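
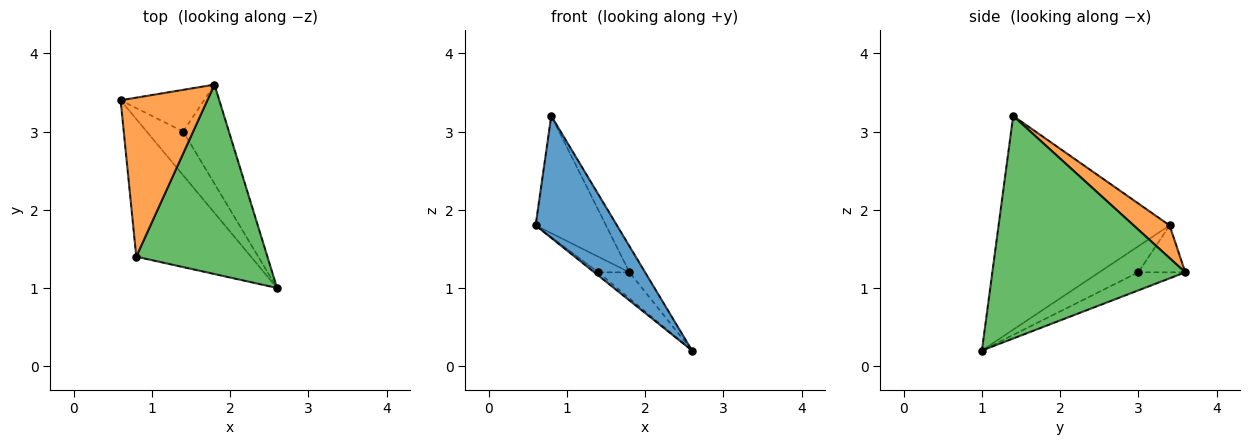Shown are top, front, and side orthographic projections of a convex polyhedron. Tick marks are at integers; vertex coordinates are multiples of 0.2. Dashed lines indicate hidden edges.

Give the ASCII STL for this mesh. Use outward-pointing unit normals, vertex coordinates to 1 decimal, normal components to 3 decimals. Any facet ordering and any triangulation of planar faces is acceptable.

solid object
 facet normal -0.813 -0.387 -0.436
  outer loop
   vertex 0.8 1.4 3.2
   vertex 0.6 3.4 1.8
   vertex 2.6 1.0 0.2
  endloop
 endfacet
 facet normal 0.290 0.568 0.770
  outer loop
   vertex 1.8 3.6 1.2
   vertex 0.6 3.4 1.8
   vertex 0.8 1.4 3.2
  endloop
 endfacet
 facet normal 0.859 0.070 0.506
  outer loop
   vertex 1.8 3.6 1.2
   vertex 0.8 1.4 3.2
   vertex 2.6 1.0 0.2
  endloop
 endfacet
 facet normal -0.580 0.058 -0.812
  outer loop
   vertex 1.4 3.0 1.2
   vertex 2.6 1.0 0.2
   vertex 0.6 3.4 1.8
  endloop
 endfacet
 facet normal -0.466 0.311 -0.828
  outer loop
   vertex 1.4 3.0 1.2
   vertex 0.6 3.4 1.8
   vertex 1.8 3.6 1.2
  endloop
 endfacet
 facet normal -0.357 0.238 -0.903
  outer loop
   vertex 1.4 3.0 1.2
   vertex 1.8 3.6 1.2
   vertex 2.6 1.0 0.2
  endloop
 endfacet
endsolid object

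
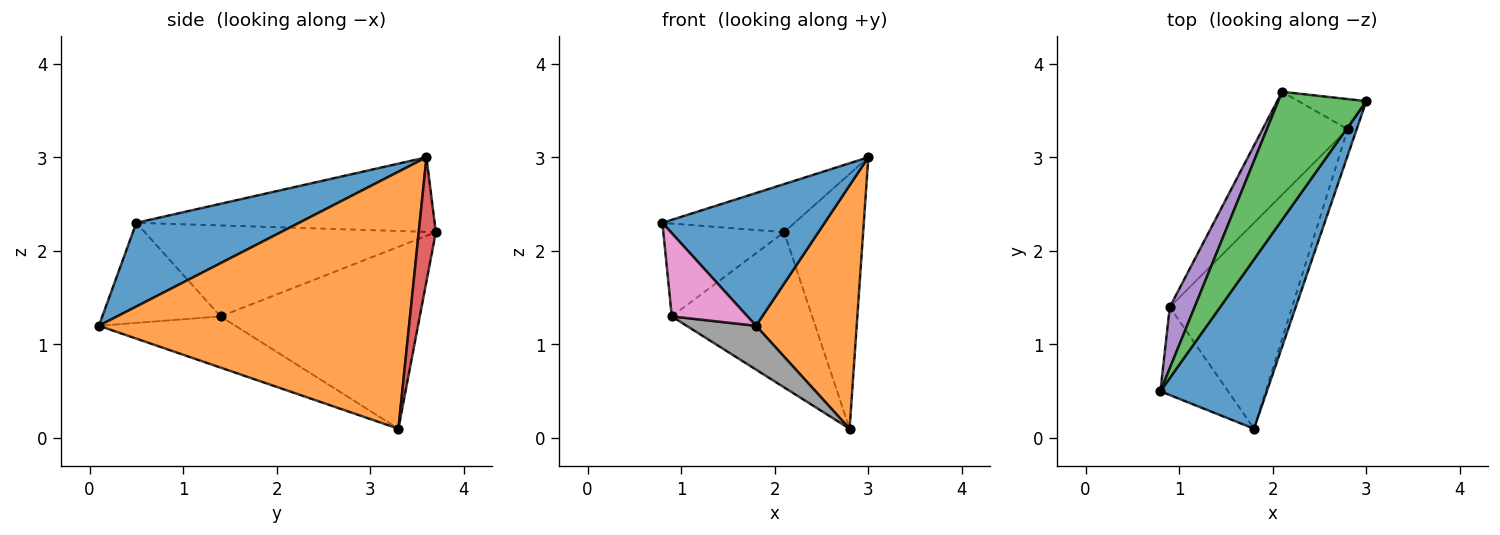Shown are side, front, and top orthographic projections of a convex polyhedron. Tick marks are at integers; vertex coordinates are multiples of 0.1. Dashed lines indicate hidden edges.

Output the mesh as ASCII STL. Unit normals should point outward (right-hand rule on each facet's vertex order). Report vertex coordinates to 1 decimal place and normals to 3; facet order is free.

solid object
 facet normal 0.526 -0.525 0.669
  outer loop
   vertex 1.8 0.1 1.2
   vertex 3.0 3.6 3.0
   vertex 0.8 0.5 2.3
  endloop
 endfacet
 facet normal 0.951 -0.309 -0.034
  outer loop
   vertex 2.8 3.3 0.1
   vertex 3.0 3.6 3.0
   vertex 1.8 0.1 1.2
  endloop
 endfacet
 facet normal -0.621 0.275 0.734
  outer loop
   vertex 2.1 3.7 2.2
   vertex 0.8 0.5 2.3
   vertex 3.0 3.6 3.0
  endloop
 endfacet
 facet normal 0.210 0.971 -0.115
  outer loop
   vertex 2.1 3.7 2.2
   vertex 3.0 3.6 3.0
   vertex 2.8 3.3 0.1
  endloop
 endfacet
 facet normal -0.896 0.371 0.245
  outer loop
   vertex 0.9 1.4 1.3
   vertex 0.8 0.5 2.3
   vertex 2.1 3.7 2.2
  endloop
 endfacet
 facet normal -0.764 0.538 -0.357
  outer loop
   vertex 0.9 1.4 1.3
   vertex 2.1 3.7 2.2
   vertex 2.8 3.3 0.1
  endloop
 endfacet
 facet normal -0.732 -0.469 -0.495
  outer loop
   vertex 0.9 1.4 1.3
   vertex 1.8 0.1 1.2
   vertex 0.8 0.5 2.3
  endloop
 endfacet
 facet normal -0.379 -0.193 -0.905
  outer loop
   vertex 0.9 1.4 1.3
   vertex 2.8 3.3 0.1
   vertex 1.8 0.1 1.2
  endloop
 endfacet
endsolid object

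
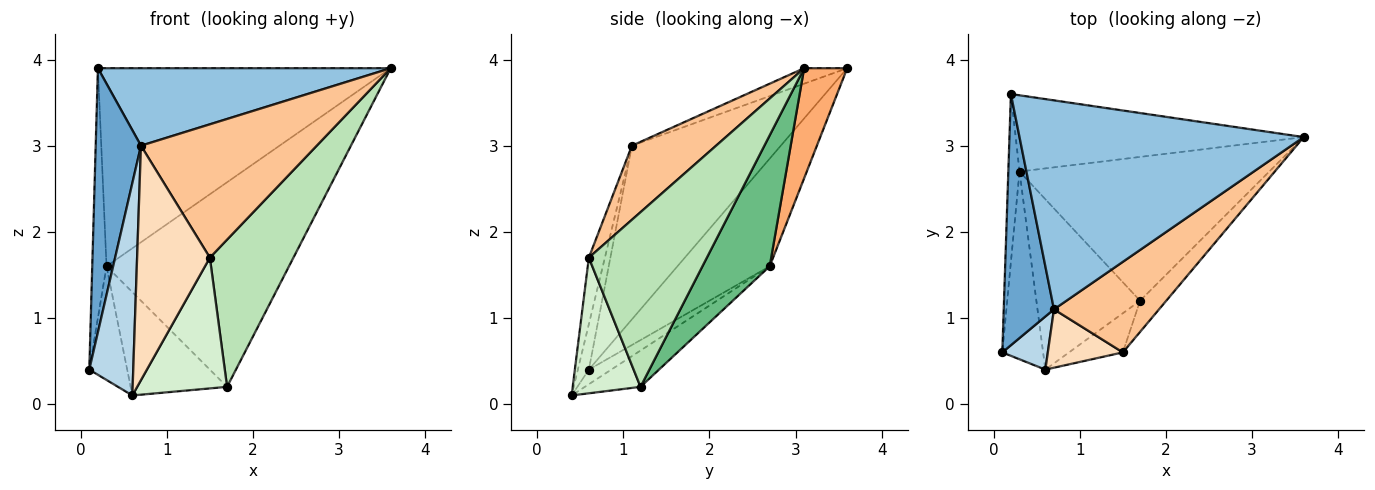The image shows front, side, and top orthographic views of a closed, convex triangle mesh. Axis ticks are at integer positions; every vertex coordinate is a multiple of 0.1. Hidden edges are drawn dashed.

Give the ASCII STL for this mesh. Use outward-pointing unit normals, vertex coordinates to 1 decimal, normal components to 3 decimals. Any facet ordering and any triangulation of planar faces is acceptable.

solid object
 facet normal -0.922 -0.280 0.267
  outer loop
   vertex 0.7 1.1 3.0
   vertex 0.2 3.6 3.9
   vertex 0.1 0.6 0.4
  endloop
 endfacet
 facet normal -0.051 -0.347 0.936
  outer loop
   vertex 0.7 1.1 3.0
   vertex 3.6 3.1 3.9
   vertex 0.2 3.6 3.9
  endloop
 endfacet
 facet normal -0.236 -0.943 0.236
  outer loop
   vertex 0.7 1.1 3.0
   vertex 0.1 0.6 0.4
   vertex 0.6 0.4 0.1
  endloop
 endfacet
 facet normal -0.983 0.152 -0.102
  outer loop
   vertex 0.3 2.7 1.6
   vertex 0.1 0.6 0.4
   vertex 0.2 3.6 3.9
  endloop
 endfacet
 facet normal -0.293 0.495 -0.818
  outer loop
   vertex 0.3 2.7 1.6
   vertex 0.6 0.4 0.1
   vertex 0.1 0.6 0.4
  endloop
 endfacet
 facet normal 0.136 0.925 -0.356
  outer loop
   vertex 0.3 2.7 1.6
   vertex 0.2 3.6 3.9
   vertex 3.6 3.1 3.9
  endloop
 endfacet
 facet normal 0.368 -0.769 0.522
  outer loop
   vertex 1.5 0.6 1.7
   vertex 3.6 3.1 3.9
   vertex 0.7 1.1 3.0
  endloop
 endfacet
 facet normal -0.209 -0.949 0.236
  outer loop
   vertex 1.5 0.6 1.7
   vertex 0.7 1.1 3.0
   vertex 0.6 0.4 0.1
  endloop
 endfacet
 facet normal 0.289 0.783 -0.551
  outer loop
   vertex 1.7 1.2 0.2
   vertex 0.3 2.7 1.6
   vertex 3.6 3.1 3.9
  endloop
 endfacet
 facet normal -0.287 0.497 -0.819
  outer loop
   vertex 1.7 1.2 0.2
   vertex 0.6 0.4 0.1
   vertex 0.3 2.7 1.6
  endloop
 endfacet
 facet normal 0.810 -0.574 -0.121
  outer loop
   vertex 1.7 1.2 0.2
   vertex 3.6 3.1 3.9
   vertex 1.5 0.6 1.7
  endloop
 endfacet
 facet normal 0.586 -0.776 -0.232
  outer loop
   vertex 1.7 1.2 0.2
   vertex 1.5 0.6 1.7
   vertex 0.6 0.4 0.1
  endloop
 endfacet
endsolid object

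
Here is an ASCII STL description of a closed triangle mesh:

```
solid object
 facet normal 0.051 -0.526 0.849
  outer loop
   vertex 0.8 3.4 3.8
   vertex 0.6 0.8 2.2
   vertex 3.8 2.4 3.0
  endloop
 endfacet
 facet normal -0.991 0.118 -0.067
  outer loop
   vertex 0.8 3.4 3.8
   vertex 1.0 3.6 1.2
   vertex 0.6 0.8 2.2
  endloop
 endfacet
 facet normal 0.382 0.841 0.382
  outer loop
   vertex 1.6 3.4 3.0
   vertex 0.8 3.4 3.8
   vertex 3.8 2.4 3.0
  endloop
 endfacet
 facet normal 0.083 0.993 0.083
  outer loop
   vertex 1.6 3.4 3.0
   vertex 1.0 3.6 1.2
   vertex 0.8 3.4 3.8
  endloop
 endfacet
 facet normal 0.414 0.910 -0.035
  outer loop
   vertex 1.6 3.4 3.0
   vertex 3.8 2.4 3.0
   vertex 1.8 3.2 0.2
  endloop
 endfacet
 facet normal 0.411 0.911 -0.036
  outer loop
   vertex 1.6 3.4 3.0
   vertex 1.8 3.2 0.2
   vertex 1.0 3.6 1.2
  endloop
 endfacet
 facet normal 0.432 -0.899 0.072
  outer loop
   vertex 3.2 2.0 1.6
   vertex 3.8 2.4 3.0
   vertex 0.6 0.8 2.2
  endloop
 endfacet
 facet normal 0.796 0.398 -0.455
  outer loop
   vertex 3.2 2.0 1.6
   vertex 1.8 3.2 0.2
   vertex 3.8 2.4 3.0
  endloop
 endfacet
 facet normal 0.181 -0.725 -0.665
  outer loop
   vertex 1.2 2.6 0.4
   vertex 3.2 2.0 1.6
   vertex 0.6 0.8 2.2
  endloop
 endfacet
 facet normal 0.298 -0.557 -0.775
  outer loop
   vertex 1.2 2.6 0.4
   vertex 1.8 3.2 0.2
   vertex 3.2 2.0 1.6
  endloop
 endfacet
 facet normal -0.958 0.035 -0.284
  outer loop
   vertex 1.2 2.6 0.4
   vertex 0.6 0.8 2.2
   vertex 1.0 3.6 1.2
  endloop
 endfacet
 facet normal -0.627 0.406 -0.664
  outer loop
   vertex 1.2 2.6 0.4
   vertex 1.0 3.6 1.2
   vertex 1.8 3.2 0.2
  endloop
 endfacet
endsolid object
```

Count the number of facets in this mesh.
12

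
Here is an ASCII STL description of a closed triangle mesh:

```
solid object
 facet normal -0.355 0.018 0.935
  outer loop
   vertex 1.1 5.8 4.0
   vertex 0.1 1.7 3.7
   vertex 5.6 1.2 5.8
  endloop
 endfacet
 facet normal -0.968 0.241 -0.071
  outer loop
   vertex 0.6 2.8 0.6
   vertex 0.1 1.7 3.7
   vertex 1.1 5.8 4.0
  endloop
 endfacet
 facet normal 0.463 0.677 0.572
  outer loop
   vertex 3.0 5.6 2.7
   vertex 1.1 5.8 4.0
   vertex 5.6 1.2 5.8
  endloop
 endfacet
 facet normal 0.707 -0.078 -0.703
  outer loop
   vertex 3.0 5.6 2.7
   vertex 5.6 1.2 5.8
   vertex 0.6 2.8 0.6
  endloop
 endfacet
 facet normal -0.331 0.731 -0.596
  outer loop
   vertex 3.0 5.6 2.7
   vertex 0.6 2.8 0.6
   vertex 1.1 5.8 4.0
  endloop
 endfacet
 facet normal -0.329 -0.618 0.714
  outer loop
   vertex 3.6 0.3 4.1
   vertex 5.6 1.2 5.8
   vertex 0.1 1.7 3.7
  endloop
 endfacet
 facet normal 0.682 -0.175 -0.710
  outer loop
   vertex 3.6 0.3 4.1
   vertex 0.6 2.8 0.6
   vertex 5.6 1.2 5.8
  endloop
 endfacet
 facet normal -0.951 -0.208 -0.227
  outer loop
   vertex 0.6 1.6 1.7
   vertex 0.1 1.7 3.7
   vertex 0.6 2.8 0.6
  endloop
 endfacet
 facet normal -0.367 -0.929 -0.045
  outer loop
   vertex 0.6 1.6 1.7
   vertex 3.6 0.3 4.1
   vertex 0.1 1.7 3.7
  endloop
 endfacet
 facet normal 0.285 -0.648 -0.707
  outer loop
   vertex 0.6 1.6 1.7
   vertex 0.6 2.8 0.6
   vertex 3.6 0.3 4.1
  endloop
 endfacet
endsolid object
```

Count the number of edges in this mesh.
15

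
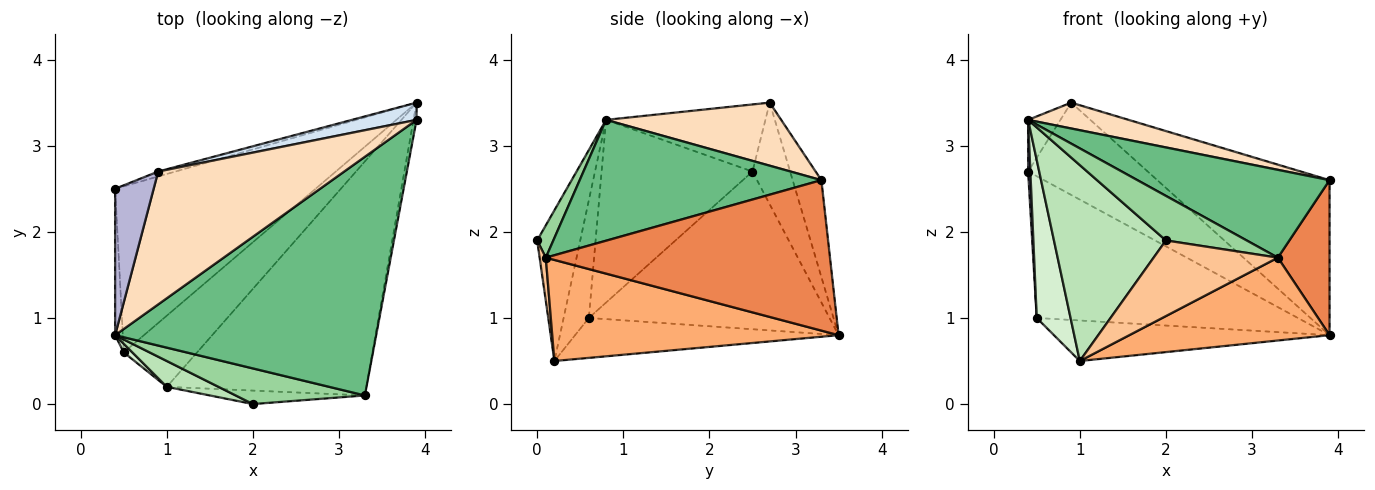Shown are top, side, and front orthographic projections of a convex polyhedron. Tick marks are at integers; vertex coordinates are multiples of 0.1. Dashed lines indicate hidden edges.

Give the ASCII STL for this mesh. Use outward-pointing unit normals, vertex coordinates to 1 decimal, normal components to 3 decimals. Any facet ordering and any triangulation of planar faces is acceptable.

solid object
 facet normal -0.513 0.557 -0.653
  outer loop
   vertex 0.5 0.6 1.0
   vertex 0.4 2.5 2.7
   vertex 3.9 3.5 0.8
  endloop
 endfacet
 facet normal -0.428 0.447 -0.786
  outer loop
   vertex 0.5 0.6 1.0
   vertex 3.9 3.5 0.8
   vertex 1.0 0.2 0.5
  endloop
 endfacet
 facet normal -0.300 0.953 -0.051
  outer loop
   vertex 0.9 2.7 3.5
   vertex 3.9 3.5 0.8
   vertex 0.4 2.5 2.7
  endloop
 endfacet
 facet normal -0.163 0.981 0.109
  outer loop
   vertex 0.9 2.7 3.5
   vertex 3.9 3.3 2.6
   vertex 3.9 3.5 0.8
  endloop
 endfacet
 facet normal 0.984 -0.179 -0.020
  outer loop
   vertex 3.3 0.1 1.7
   vertex 3.9 3.5 0.8
   vertex 3.9 3.3 2.6
  endloop
 endfacet
 facet normal 0.431 -0.301 -0.851
  outer loop
   vertex 3.3 0.1 1.7
   vertex 1.0 0.2 0.5
   vertex 3.9 3.5 0.8
  endloop
 endfacet
 facet normal 0.049 -0.983 -0.175
  outer loop
   vertex 3.3 0.1 1.7
   vertex 2.0 0.0 1.9
   vertex 1.0 0.2 0.5
  endloop
 endfacet
 facet normal 0.316 -0.181 0.931
  outer loop
   vertex 0.4 0.8 3.3
   vertex 3.9 3.3 2.6
   vertex 0.9 2.7 3.5
  endloop
 endfacet
 facet normal 0.398 -0.317 0.861
  outer loop
   vertex 0.4 0.8 3.3
   vertex 3.3 0.1 1.7
   vertex 3.9 3.3 2.6
  endloop
 endfacet
 facet normal 0.154 -0.772 0.617
  outer loop
   vertex 0.4 0.8 3.3
   vertex 2.0 0.0 1.9
   vertex 3.3 0.1 1.7
  endloop
 endfacet
 facet normal -0.356 -0.926 0.122
  outer loop
   vertex 0.4 0.8 3.3
   vertex 1.0 0.2 0.5
   vertex 2.0 0.0 1.9
  endloop
 endfacet
 facet normal -0.597 -0.801 0.044
  outer loop
   vertex 0.4 0.8 3.3
   vertex 0.5 0.6 1.0
   vertex 1.0 0.2 0.5
  endloop
 endfacet
 facet normal -0.999 -0.015 -0.042
  outer loop
   vertex 0.4 0.8 3.3
   vertex 0.4 2.5 2.7
   vertex 0.5 0.6 1.0
  endloop
 endfacet
 facet normal -0.854 0.173 0.491
  outer loop
   vertex 0.4 0.8 3.3
   vertex 0.9 2.7 3.5
   vertex 0.4 2.5 2.7
  endloop
 endfacet
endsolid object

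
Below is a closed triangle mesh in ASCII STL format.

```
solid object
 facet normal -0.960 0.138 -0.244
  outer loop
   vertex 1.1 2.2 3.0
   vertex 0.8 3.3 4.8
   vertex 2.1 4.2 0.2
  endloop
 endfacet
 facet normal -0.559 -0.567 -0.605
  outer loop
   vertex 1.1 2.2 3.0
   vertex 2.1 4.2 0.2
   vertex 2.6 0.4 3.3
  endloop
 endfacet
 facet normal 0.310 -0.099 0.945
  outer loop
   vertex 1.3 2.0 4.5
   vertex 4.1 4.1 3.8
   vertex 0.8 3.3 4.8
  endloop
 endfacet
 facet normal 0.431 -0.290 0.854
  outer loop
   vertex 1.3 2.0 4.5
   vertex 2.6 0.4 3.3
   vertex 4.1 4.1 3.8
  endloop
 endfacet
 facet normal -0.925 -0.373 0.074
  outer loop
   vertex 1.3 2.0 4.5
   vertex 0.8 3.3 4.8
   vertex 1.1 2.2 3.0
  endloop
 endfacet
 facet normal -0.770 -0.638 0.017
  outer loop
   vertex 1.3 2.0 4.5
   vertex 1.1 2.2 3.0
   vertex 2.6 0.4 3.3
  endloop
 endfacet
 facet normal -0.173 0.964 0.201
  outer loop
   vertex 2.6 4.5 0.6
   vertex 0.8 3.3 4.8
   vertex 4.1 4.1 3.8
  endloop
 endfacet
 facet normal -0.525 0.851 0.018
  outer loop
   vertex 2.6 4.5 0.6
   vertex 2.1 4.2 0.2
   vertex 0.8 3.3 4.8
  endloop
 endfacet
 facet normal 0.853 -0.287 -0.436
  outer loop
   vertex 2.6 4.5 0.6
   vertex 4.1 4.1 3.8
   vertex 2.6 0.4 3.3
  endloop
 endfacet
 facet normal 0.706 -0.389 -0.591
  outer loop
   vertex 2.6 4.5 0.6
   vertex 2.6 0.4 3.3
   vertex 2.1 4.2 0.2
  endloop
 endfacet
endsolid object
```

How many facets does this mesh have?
10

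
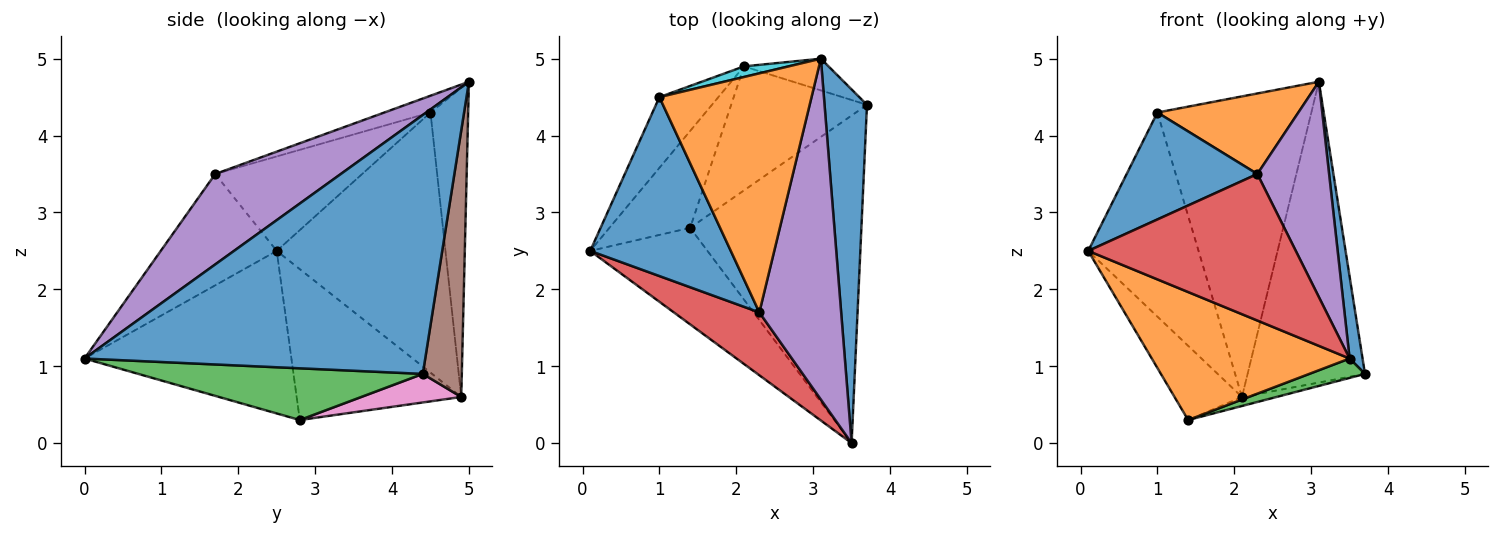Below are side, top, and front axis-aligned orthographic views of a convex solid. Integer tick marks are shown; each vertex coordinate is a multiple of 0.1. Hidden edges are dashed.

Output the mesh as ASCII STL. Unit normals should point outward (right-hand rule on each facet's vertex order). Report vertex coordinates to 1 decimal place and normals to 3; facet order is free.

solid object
 facet normal 0.986 -0.037 0.162
  outer loop
   vertex 3.1 5.0 4.7
   vertex 3.5 0.0 1.1
   vertex 3.7 4.4 0.9
  endloop
 endfacet
 facet normal -0.641 -0.613 -0.462
  outer loop
   vertex 1.4 2.8 0.3
   vertex 3.5 0.0 1.1
   vertex 0.1 2.5 2.5
  endloop
 endfacet
 facet normal 0.289 -0.057 -0.956
  outer loop
   vertex 1.4 2.8 0.3
   vertex 3.7 4.4 0.9
   vertex 3.5 0.0 1.1
  endloop
 endfacet
 facet normal -0.457 -0.818 0.351
  outer loop
   vertex 2.3 1.7 3.5
   vertex 0.1 2.5 2.5
   vertex 3.5 0.0 1.1
  endloop
 endfacet
 facet normal 0.683 -0.390 0.618
  outer loop
   vertex 2.3 1.7 3.5
   vertex 3.5 0.0 1.1
   vertex 3.1 5.0 4.7
  endloop
 endfacet
 facet normal 0.314 0.944 -0.100
  outer loop
   vertex 2.1 4.9 0.6
   vertex 3.1 5.0 4.7
   vertex 3.7 4.4 0.9
  endloop
 endfacet
 facet normal 0.205 0.071 -0.976
  outer loop
   vertex 2.1 4.9 0.6
   vertex 3.7 4.4 0.9
   vertex 1.4 2.8 0.3
  endloop
 endfacet
 facet normal -0.829 0.340 -0.444
  outer loop
   vertex 2.1 4.9 0.6
   vertex 1.4 2.8 0.3
   vertex 0.1 2.5 2.5
  endloop
 endfacet
 facet normal -0.822 0.538 -0.186
  outer loop
   vertex 1.0 4.5 4.3
   vertex 2.1 4.9 0.6
   vertex 0.1 2.5 2.5
  endloop
 endfacet
 facet normal -0.238 0.971 0.034
  outer loop
   vertex 1.0 4.5 4.3
   vertex 3.1 5.0 4.7
   vertex 2.1 4.9 0.6
  endloop
 endfacet
 facet normal -0.500 -0.444 0.744
  outer loop
   vertex 1.0 4.5 4.3
   vertex 0.1 2.5 2.5
   vertex 2.3 1.7 3.5
  endloop
 endfacet
 facet normal -0.104 -0.318 0.943
  outer loop
   vertex 1.0 4.5 4.3
   vertex 2.3 1.7 3.5
   vertex 3.1 5.0 4.7
  endloop
 endfacet
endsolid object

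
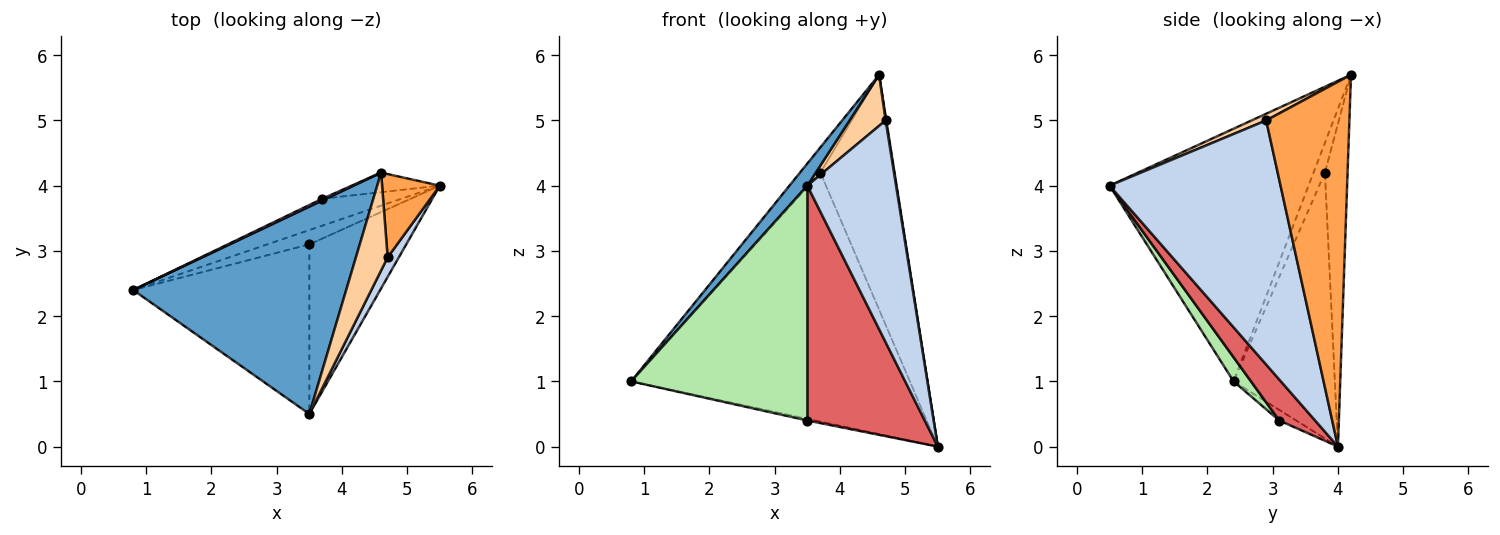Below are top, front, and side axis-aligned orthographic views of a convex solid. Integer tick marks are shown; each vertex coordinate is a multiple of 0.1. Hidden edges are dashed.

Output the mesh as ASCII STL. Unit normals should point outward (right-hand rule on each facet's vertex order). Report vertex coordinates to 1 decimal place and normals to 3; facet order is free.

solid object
 facet normal -0.763 -0.069 0.643
  outer loop
   vertex 4.6 4.2 5.7
   vertex 0.8 2.4 1.0
   vertex 3.5 0.5 4.0
  endloop
 endfacet
 facet normal 0.887 -0.460 0.041
  outer loop
   vertex 4.7 2.9 5.0
   vertex 3.5 0.5 4.0
   vertex 5.5 4.0 0.0
  endloop
 endfacet
 facet normal 0.988 -0.008 0.156
  outer loop
   vertex 4.7 2.9 5.0
   vertex 5.5 4.0 0.0
   vertex 4.6 4.2 5.7
  endloop
 endfacet
 facet normal 0.184 -0.455 0.871
  outer loop
   vertex 4.7 2.9 5.0
   vertex 4.6 4.2 5.7
   vertex 3.5 0.5 4.0
  endloop
 endfacet
 facet normal -0.243 0.112 -0.963
  outer loop
   vertex 3.5 3.1 0.4
   vertex 0.8 2.4 1.0
   vertex 5.5 4.0 0.0
  endloop
 endfacet
 facet normal 0.080 -0.808 -0.584
  outer loop
   vertex 3.5 3.1 0.4
   vertex 3.5 0.5 4.0
   vertex 0.8 2.4 1.0
  endloop
 endfacet
 facet normal 0.240 -0.787 -0.568
  outer loop
   vertex 3.5 3.1 0.4
   vertex 5.5 4.0 0.0
   vertex 3.5 0.5 4.0
  endloop
 endfacet
 facet normal -0.340 0.935 -0.101
  outer loop
   vertex 3.7 3.8 4.2
   vertex 5.5 4.0 0.0
   vertex 0.8 2.4 1.0
  endloop
 endfacet
 facet normal -0.486 0.872 0.059
  outer loop
   vertex 3.7 3.8 4.2
   vertex 0.8 2.4 1.0
   vertex 4.6 4.2 5.7
  endloop
 endfacet
 facet normal -0.291 0.953 -0.079
  outer loop
   vertex 3.7 3.8 4.2
   vertex 4.6 4.2 5.7
   vertex 5.5 4.0 0.0
  endloop
 endfacet
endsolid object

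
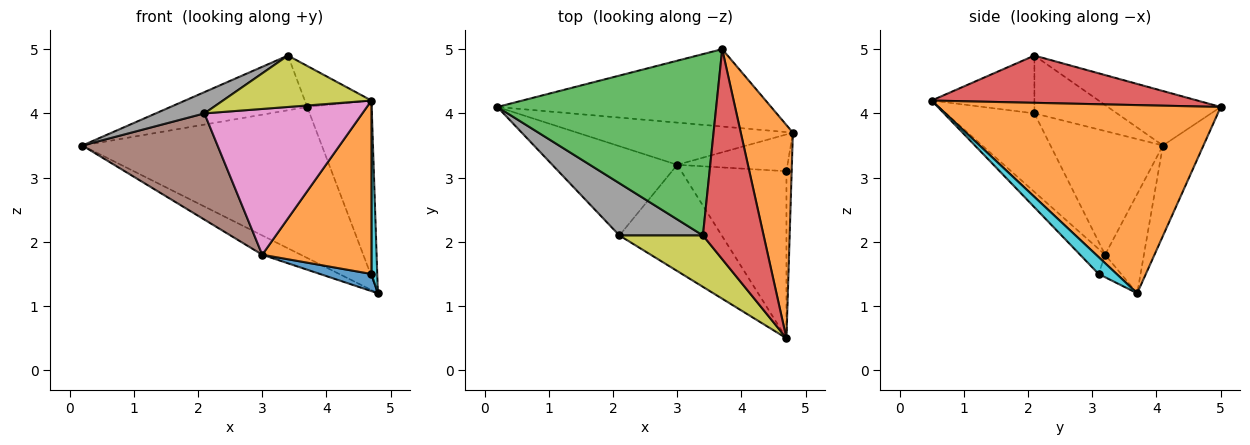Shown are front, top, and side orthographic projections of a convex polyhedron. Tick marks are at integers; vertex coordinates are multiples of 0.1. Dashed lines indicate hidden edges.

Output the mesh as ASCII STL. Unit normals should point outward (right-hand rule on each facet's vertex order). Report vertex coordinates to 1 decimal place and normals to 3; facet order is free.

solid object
 facet normal -0.149 0.880 -0.451
  outer loop
   vertex 3.7 5.0 4.1
   vertex 4.8 3.7 1.2
   vertex 0.2 4.1 3.5
  endloop
 endfacet
 facet normal 0.941 0.215 0.261
  outer loop
   vertex 3.7 5.0 4.1
   vertex 4.7 0.5 4.2
   vertex 4.8 3.7 1.2
  endloop
 endfacet
 facet normal -0.232 0.281 0.931
  outer loop
   vertex 3.4 2.1 4.9
   vertex 3.7 5.0 4.1
   vertex 0.2 4.1 3.5
  endloop
 endfacet
 facet normal 0.607 0.152 0.780
  outer loop
   vertex 3.4 2.1 4.9
   vertex 4.7 0.5 4.2
   vertex 3.7 5.0 4.1
  endloop
 endfacet
 facet normal -0.386 0.383 -0.839
  outer loop
   vertex 3.0 3.2 1.8
   vertex 0.2 4.1 3.5
   vertex 4.8 3.7 1.2
  endloop
 endfacet
 facet normal -0.537 -0.646 -0.543
  outer loop
   vertex 2.1 2.1 4.0
   vertex 0.2 4.1 3.5
   vertex 3.0 3.2 1.8
  endloop
 endfacet
 facet normal -0.412 -0.736 -0.537
  outer loop
   vertex 2.1 2.1 4.0
   vertex 3.0 3.2 1.8
   vertex 4.7 0.5 4.2
  endloop
 endfacet
 facet normal -0.540 -0.318 0.780
  outer loop
   vertex 2.1 2.1 4.0
   vertex 3.4 2.1 4.9
   vertex 0.2 4.1 3.5
  endloop
 endfacet
 facet normal -0.440 -0.635 0.635
  outer loop
   vertex 2.1 2.1 4.0
   vertex 4.7 0.5 4.2
   vertex 3.4 2.1 4.9
  endloop
 endfacet
 facet normal 0.913 -0.294 -0.283
  outer loop
   vertex 4.7 3.1 1.5
   vertex 4.8 3.7 1.2
   vertex 4.7 0.5 4.2
  endloop
 endfacet
 facet normal -0.182 -0.415 -0.891
  outer loop
   vertex 4.7 3.1 1.5
   vertex 3.0 3.2 1.8
   vertex 4.8 3.7 1.2
  endloop
 endfacet
 facet normal -0.163 -0.711 -0.684
  outer loop
   vertex 4.7 3.1 1.5
   vertex 4.7 0.5 4.2
   vertex 3.0 3.2 1.8
  endloop
 endfacet
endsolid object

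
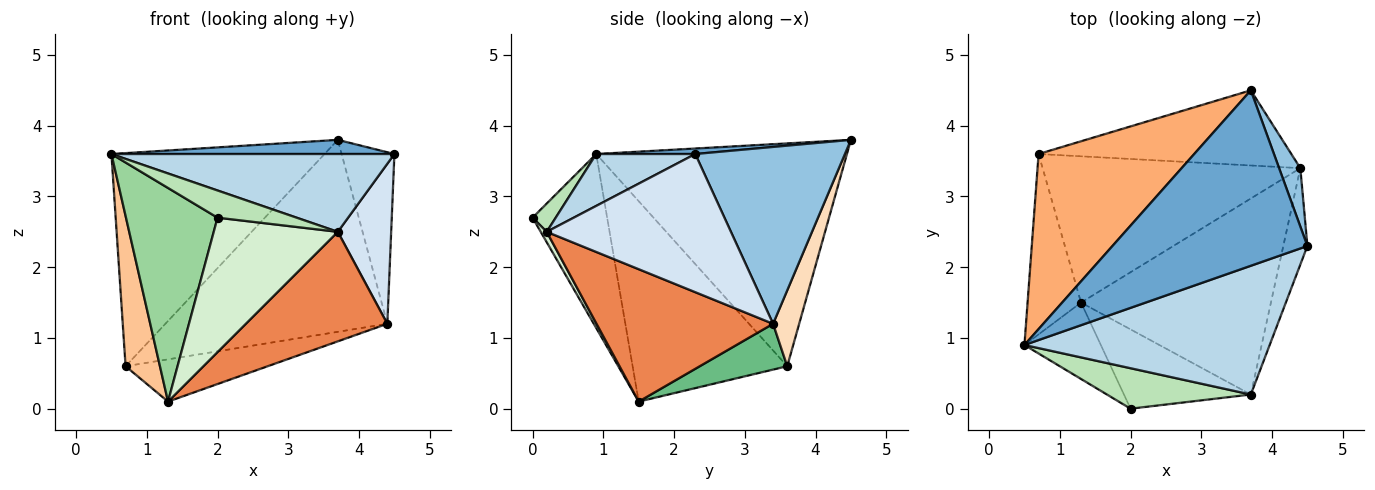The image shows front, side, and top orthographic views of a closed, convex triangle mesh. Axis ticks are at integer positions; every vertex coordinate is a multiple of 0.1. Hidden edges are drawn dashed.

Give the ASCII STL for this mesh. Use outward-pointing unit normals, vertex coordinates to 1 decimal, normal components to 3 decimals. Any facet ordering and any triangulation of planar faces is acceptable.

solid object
 facet normal 0.028 -0.080 0.996
  outer loop
   vertex 3.7 4.5 3.8
   vertex 0.5 0.9 3.6
   vertex 4.5 2.3 3.6
  endloop
 endfacet
 facet normal 0.937 0.331 0.112
  outer loop
   vertex 4.4 3.4 1.2
   vertex 3.7 4.5 3.8
   vertex 4.5 2.3 3.6
  endloop
 endfacet
 facet normal 0.178 -0.509 0.842
  outer loop
   vertex 3.7 0.2 2.5
   vertex 4.5 2.3 3.6
   vertex 0.5 0.9 3.6
  endloop
 endfacet
 facet normal 0.947 -0.274 -0.165
  outer loop
   vertex 3.7 0.2 2.5
   vertex 4.4 3.4 1.2
   vertex 4.5 2.3 3.6
  endloop
 endfacet
 facet normal 0.520 -0.417 -0.746
  outer loop
   vertex 3.7 0.2 2.5
   vertex 1.3 1.5 0.1
   vertex 4.4 3.4 1.2
  endloop
 endfacet
 facet normal -0.673 0.572 0.470
  outer loop
   vertex 0.7 3.6 0.6
   vertex 0.5 0.9 3.6
   vertex 3.7 4.5 3.8
  endloop
 endfacet
 facet normal -0.945 -0.210 -0.252
  outer loop
   vertex 0.7 3.6 0.6
   vertex 1.3 1.5 0.1
   vertex 0.5 0.9 3.6
  endloop
 endfacet
 facet normal 0.109 0.926 -0.362
  outer loop
   vertex 0.7 3.6 0.6
   vertex 3.7 4.5 3.8
   vertex 4.4 3.4 1.2
  endloop
 endfacet
 facet normal 0.168 0.274 -0.947
  outer loop
   vertex 0.7 3.6 0.6
   vertex 4.4 3.4 1.2
   vertex 1.3 1.5 0.1
  endloop
 endfacet
 facet normal -0.609 -0.747 -0.267
  outer loop
   vertex 2.0 0.0 2.7
   vertex 0.5 0.9 3.6
   vertex 1.3 1.5 0.1
  endloop
 endfacet
 facet normal 0.161 -0.551 0.819
  outer loop
   vertex 2.0 0.0 2.7
   vertex 3.7 0.2 2.5
   vertex 0.5 0.9 3.6
  endloop
 endfacet
 facet normal 0.042 -0.861 -0.508
  outer loop
   vertex 2.0 0.0 2.7
   vertex 1.3 1.5 0.1
   vertex 3.7 0.2 2.5
  endloop
 endfacet
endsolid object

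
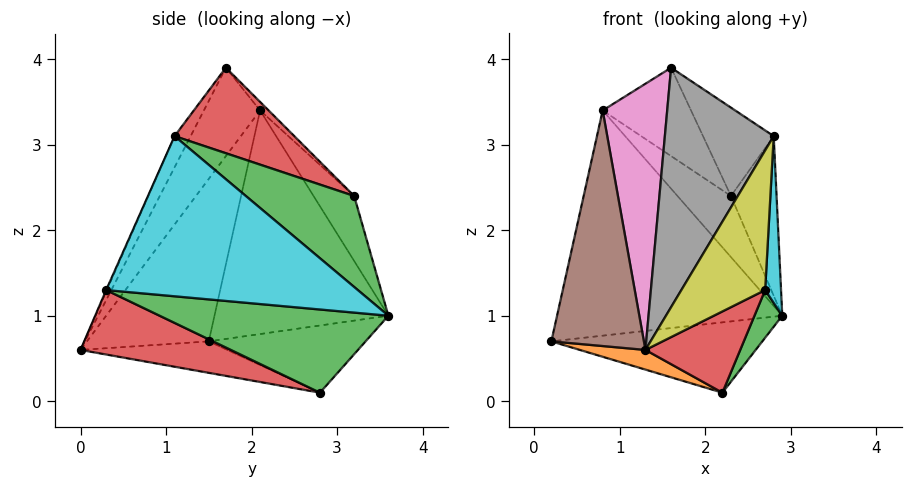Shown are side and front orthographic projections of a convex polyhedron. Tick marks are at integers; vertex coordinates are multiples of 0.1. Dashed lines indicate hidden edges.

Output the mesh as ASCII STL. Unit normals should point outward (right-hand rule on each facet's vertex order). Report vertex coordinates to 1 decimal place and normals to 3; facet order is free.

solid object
 facet normal -0.579 0.779 -0.242
  outer loop
   vertex 2.2 2.8 0.1
   vertex 0.2 1.5 0.7
   vertex 2.9 3.6 1.0
  endloop
 endfacet
 facet normal -0.225 -0.101 -0.969
  outer loop
   vertex 2.2 2.8 0.1
   vertex 1.3 0.0 0.6
   vertex 0.2 1.5 0.7
  endloop
 endfacet
 facet normal 0.827 -0.100 -0.554
  outer loop
   vertex 2.2 2.8 0.1
   vertex 2.9 3.6 1.0
   vertex 2.7 0.3 1.3
  endloop
 endfacet
 facet normal 0.477 -0.301 -0.826
  outer loop
   vertex 2.2 2.8 0.1
   vertex 2.7 0.3 1.3
   vertex 1.3 0.0 0.6
  endloop
 endfacet
 facet normal -0.611 0.791 -0.040
  outer loop
   vertex 0.8 2.1 3.4
   vertex 2.9 3.6 1.0
   vertex 0.2 1.5 0.7
  endloop
 endfacet
 facet normal -0.760 -0.577 0.297
  outer loop
   vertex 0.8 2.1 3.4
   vertex 0.2 1.5 0.7
   vertex 1.3 0.0 0.6
  endloop
 endfacet
 facet normal -0.600 -0.688 0.409
  outer loop
   vertex 0.8 2.1 3.4
   vertex 1.3 0.0 0.6
   vertex 1.6 1.7 3.9
  endloop
 endfacet
 facet normal -0.129 -0.877 0.463
  outer loop
   vertex 2.8 1.1 3.1
   vertex 1.6 1.7 3.9
   vertex 1.3 0.0 0.6
  endloop
 endfacet
 facet normal -0.007 -0.914 0.406
  outer loop
   vertex 2.8 1.1 3.1
   vertex 1.3 0.0 0.6
   vertex 2.7 0.3 1.3
  endloop
 endfacet
 facet normal 0.998 -0.063 -0.027
  outer loop
   vertex 2.8 1.1 3.1
   vertex 2.7 0.3 1.3
   vertex 2.9 3.6 1.0
  endloop
 endfacet
 facet normal -0.605 0.796 -0.032
  outer loop
   vertex 2.3 3.2 2.4
   vertex 2.9 3.6 1.0
   vertex 0.8 2.1 3.4
  endloop
 endfacet
 facet normal -0.070 0.721 0.689
  outer loop
   vertex 2.3 3.2 2.4
   vertex 0.8 2.1 3.4
   vertex 1.6 1.7 3.9
  endloop
 endfacet
 facet normal 0.822 0.346 0.451
  outer loop
   vertex 2.3 3.2 2.4
   vertex 2.8 1.1 3.1
   vertex 2.9 3.6 1.0
  endloop
 endfacet
 facet normal 0.637 0.376 0.673
  outer loop
   vertex 2.3 3.2 2.4
   vertex 1.6 1.7 3.9
   vertex 2.8 1.1 3.1
  endloop
 endfacet
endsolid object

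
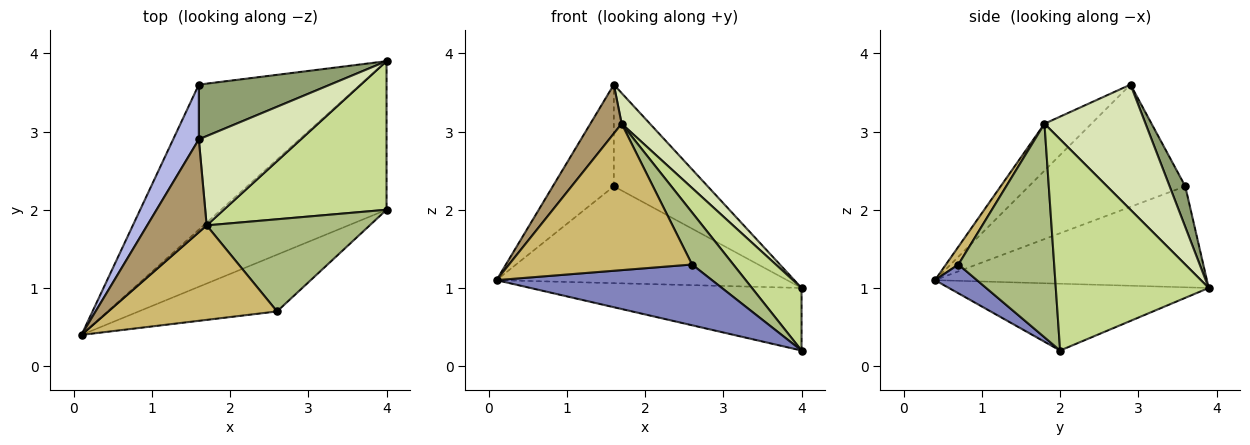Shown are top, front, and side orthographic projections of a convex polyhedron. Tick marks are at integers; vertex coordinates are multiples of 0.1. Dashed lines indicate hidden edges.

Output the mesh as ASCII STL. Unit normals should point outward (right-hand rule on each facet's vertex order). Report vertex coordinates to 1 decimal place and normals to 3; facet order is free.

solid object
 facet normal -0.349 0.364 -0.864
  outer loop
   vertex 4.0 3.9 1.0
   vertex 4.0 2.0 0.2
   vertex 0.1 0.4 1.1
  endloop
 endfacet
 facet normal 0.141 -0.724 -0.676
  outer loop
   vertex 2.6 0.7 1.3
   vertex 0.1 0.4 1.1
   vertex 4.0 2.0 0.2
  endloop
 endfacet
 facet normal -0.461 0.493 -0.738
  outer loop
   vertex 1.6 3.6 2.3
   vertex 4.0 3.9 1.0
   vertex 0.1 0.4 1.1
  endloop
 endfacet
 facet normal -0.914 0.357 0.192
  outer loop
   vertex 1.6 3.6 2.3
   vertex 0.1 0.4 1.1
   vertex 1.6 2.9 3.6
  endloop
 endfacet
 facet normal 0.145 0.871 0.469
  outer loop
   vertex 1.6 3.6 2.3
   vertex 1.6 2.9 3.6
   vertex 4.0 3.9 1.0
  endloop
 endfacet
 facet normal 0.752 -0.324 0.574
  outer loop
   vertex 1.7 1.8 3.1
   vertex 2.6 0.7 1.3
   vertex 4.0 2.0 0.2
  endloop
 endfacet
 facet normal 0.767 -0.249 0.591
  outer loop
   vertex 1.7 1.8 3.1
   vertex 4.0 2.0 0.2
   vertex 4.0 3.9 1.0
  endloop
 endfacet
 facet normal 0.757 -0.212 0.618
  outer loop
   vertex 1.7 1.8 3.1
   vertex 4.0 3.9 1.0
   vertex 1.6 2.9 3.6
  endloop
 endfacet
 facet normal -0.573 -0.382 0.725
  outer loop
   vertex 1.7 1.8 3.1
   vertex 1.6 2.9 3.6
   vertex 0.1 0.4 1.1
  endloop
 endfacet
 facet normal 0.057 -0.839 0.541
  outer loop
   vertex 1.7 1.8 3.1
   vertex 0.1 0.4 1.1
   vertex 2.6 0.7 1.3
  endloop
 endfacet
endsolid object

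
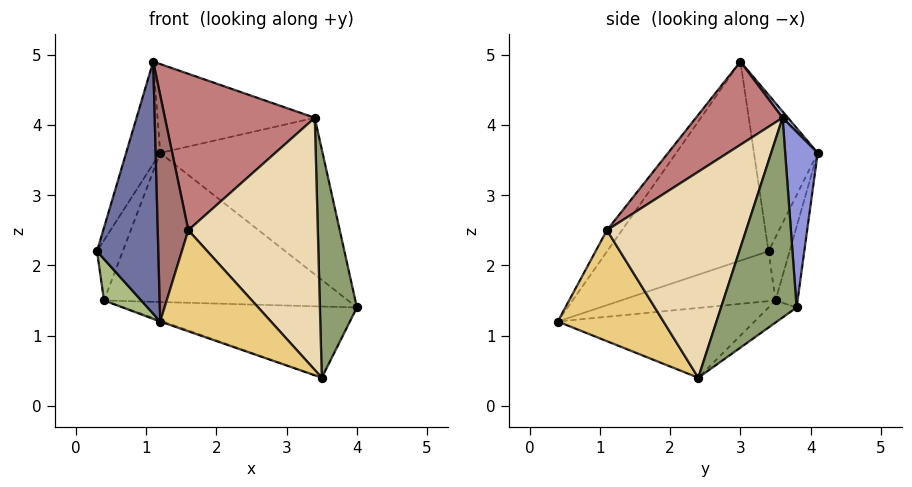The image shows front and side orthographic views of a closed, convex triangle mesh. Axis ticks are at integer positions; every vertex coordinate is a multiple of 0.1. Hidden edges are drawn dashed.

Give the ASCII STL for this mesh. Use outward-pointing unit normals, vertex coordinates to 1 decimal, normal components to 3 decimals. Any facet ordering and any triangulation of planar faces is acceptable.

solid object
 facet normal -0.912 -0.347 0.219
  outer loop
   vertex 1.1 3.0 4.9
   vertex 0.3 3.4 2.2
   vertex 1.2 0.4 1.2
  endloop
 endfacet
 facet normal -0.837 0.448 0.314
  outer loop
   vertex 1.2 4.1 3.6
   vertex 0.3 3.4 2.2
   vertex 1.1 3.0 4.9
  endloop
 endfacet
 facet normal 0.195 0.974 0.116
  outer loop
   vertex 3.4 3.6 4.1
   vertex 4.0 3.8 1.4
   vertex 1.2 4.1 3.6
  endloop
 endfacet
 facet normal 0.026 0.762 0.647
  outer loop
   vertex 3.4 3.6 4.1
   vertex 1.2 4.1 3.6
   vertex 1.1 3.0 4.9
  endloop
 endfacet
 facet normal 0.886 -0.434 0.165
  outer loop
   vertex 3.4 3.6 4.1
   vertex 3.5 2.4 0.4
   vertex 4.0 3.8 1.4
  endloop
 endfacet
 facet normal -0.958 -0.231 -0.170
  outer loop
   vertex 0.4 3.5 1.5
   vertex 1.2 0.4 1.2
   vertex 0.3 3.4 2.2
  endloop
 endfacet
 facet normal -0.333 0.005 -0.943
  outer loop
   vertex 0.4 3.5 1.5
   vertex 3.5 2.4 0.4
   vertex 1.2 0.4 1.2
  endloop
 endfacet
 facet normal -0.072 0.597 -0.799
  outer loop
   vertex 0.4 3.5 1.5
   vertex 4.0 3.8 1.4
   vertex 3.5 2.4 0.4
  endloop
 endfacet
 facet normal -0.633 0.774 0.020
  outer loop
   vertex 0.4 3.5 1.5
   vertex 0.3 3.4 2.2
   vertex 1.2 4.1 3.6
  endloop
 endfacet
 facet normal -0.087 0.966 -0.243
  outer loop
   vertex 0.4 3.5 1.5
   vertex 1.2 4.1 3.6
   vertex 4.0 3.8 1.4
  endloop
 endfacet
 facet normal 0.680 -0.712 0.174
  outer loop
   vertex 1.6 1.1 2.5
   vertex 1.2 0.4 1.2
   vertex 3.5 2.4 0.4
  endloop
 endfacet
 facet normal 0.712 -0.662 0.234
  outer loop
   vertex 1.6 1.1 2.5
   vertex 3.5 2.4 0.4
   vertex 3.4 3.6 4.1
  endloop
 endfacet
 facet normal -0.375 -0.763 0.526
  outer loop
   vertex 1.6 1.1 2.5
   vertex 1.1 3.0 4.9
   vertex 1.2 0.4 1.2
  endloop
 endfacet
 facet normal 0.393 -0.679 0.620
  outer loop
   vertex 1.6 1.1 2.5
   vertex 3.4 3.6 4.1
   vertex 1.1 3.0 4.9
  endloop
 endfacet
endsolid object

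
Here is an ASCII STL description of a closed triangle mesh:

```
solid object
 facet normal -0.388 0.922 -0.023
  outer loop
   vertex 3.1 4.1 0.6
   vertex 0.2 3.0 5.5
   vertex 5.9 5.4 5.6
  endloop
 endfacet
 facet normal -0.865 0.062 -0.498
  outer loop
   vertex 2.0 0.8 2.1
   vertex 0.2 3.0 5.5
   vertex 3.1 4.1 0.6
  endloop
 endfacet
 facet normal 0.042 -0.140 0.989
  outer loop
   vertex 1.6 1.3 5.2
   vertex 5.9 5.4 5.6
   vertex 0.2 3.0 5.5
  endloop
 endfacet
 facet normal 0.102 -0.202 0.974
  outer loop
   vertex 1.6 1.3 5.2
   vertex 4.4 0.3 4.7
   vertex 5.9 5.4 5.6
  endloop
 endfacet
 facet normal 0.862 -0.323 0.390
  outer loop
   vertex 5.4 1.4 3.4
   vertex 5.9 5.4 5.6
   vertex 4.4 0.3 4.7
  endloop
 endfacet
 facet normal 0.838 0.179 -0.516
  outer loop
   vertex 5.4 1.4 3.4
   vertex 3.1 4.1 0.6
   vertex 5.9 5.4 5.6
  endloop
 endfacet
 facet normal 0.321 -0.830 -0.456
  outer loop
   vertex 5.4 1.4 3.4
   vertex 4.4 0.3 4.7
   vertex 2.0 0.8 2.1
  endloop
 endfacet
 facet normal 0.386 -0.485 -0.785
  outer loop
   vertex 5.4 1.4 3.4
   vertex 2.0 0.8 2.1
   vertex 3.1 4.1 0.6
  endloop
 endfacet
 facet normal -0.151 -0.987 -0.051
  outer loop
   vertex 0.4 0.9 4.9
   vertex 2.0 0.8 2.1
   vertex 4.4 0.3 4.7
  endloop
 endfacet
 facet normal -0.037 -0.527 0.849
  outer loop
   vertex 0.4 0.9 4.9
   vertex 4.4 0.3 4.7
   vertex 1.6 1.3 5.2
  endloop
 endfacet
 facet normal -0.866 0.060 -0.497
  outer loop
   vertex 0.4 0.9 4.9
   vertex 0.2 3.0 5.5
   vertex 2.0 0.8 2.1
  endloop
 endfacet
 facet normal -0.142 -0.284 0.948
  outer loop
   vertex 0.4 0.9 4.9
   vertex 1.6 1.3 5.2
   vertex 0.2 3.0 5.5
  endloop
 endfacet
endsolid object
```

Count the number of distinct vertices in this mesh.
8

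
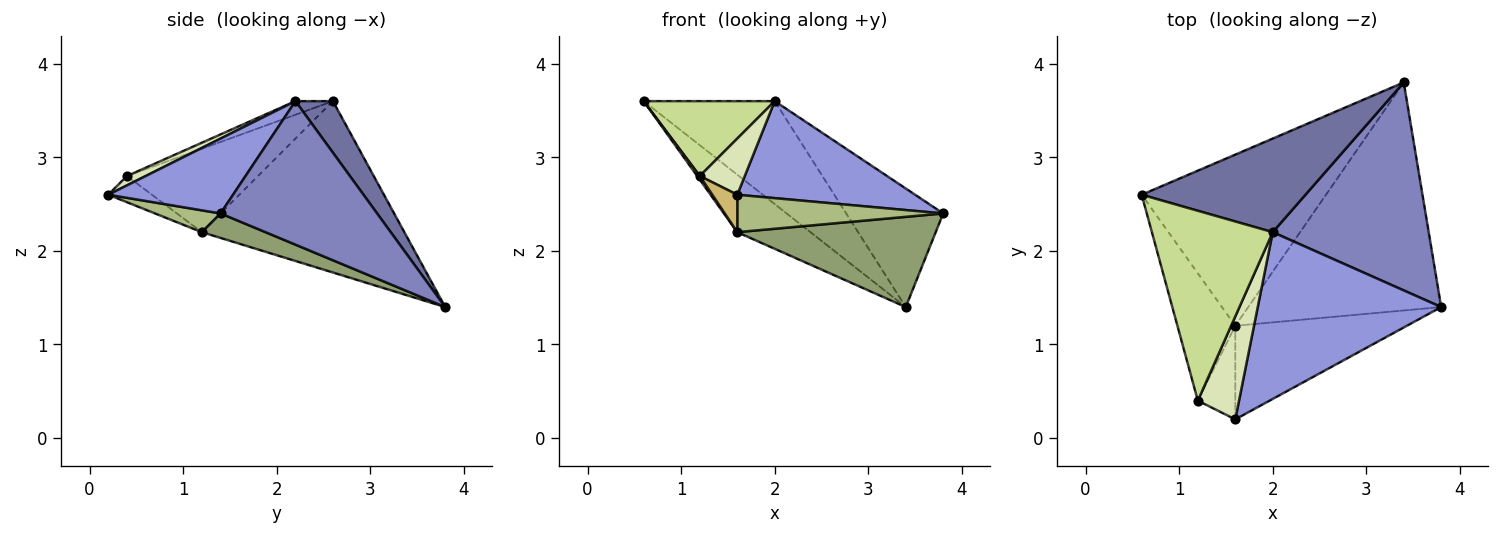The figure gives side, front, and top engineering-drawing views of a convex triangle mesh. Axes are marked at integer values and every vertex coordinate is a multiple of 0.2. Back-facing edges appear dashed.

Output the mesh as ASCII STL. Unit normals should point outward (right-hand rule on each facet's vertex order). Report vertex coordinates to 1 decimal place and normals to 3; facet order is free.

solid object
 facet normal 0.207 0.724 0.658
  outer loop
   vertex 2.0 2.2 3.6
   vertex 3.4 3.8 1.4
   vertex 0.6 2.6 3.6
  endloop
 endfacet
 facet normal 0.624 0.387 0.679
  outer loop
   vertex 2.0 2.2 3.6
   vertex 3.8 1.4 2.4
   vertex 3.4 3.8 1.4
  endloop
 endfacet
 facet normal 0.333 -0.474 0.815
  outer loop
   vertex 2.0 2.2 3.6
   vertex 1.6 0.2 2.6
   vertex 3.8 1.4 2.4
  endloop
 endfacet
 facet normal -0.661 0.239 -0.711
  outer loop
   vertex 1.6 1.2 2.2
   vertex 0.6 2.6 3.6
   vertex 3.4 3.8 1.4
  endloop
 endfacet
 facet normal 0.117 -0.365 -0.924
  outer loop
   vertex 1.6 1.2 2.2
   vertex 3.4 3.8 1.4
   vertex 3.8 1.4 2.4
  endloop
 endfacet
 facet normal 0.117 -0.369 -0.922
  outer loop
   vertex 1.6 1.2 2.2
   vertex 3.8 1.4 2.4
   vertex 1.6 0.2 2.6
  endloop
 endfacet
 facet normal -0.104 -0.365 0.925
  outer loop
   vertex 1.2 0.4 2.8
   vertex 2.0 2.2 3.6
   vertex 0.6 2.6 3.6
  endloop
 endfacet
 facet normal 0.196 -0.470 0.861
  outer loop
   vertex 1.2 0.4 2.8
   vertex 1.6 0.2 2.6
   vertex 2.0 2.2 3.6
  endloop
 endfacet
 facet normal -0.821 -0.017 -0.570
  outer loop
   vertex 1.2 0.4 2.8
   vertex 0.6 2.6 3.6
   vertex 1.6 1.2 2.2
  endloop
 endfacet
 facet normal -0.545 -0.311 -0.778
  outer loop
   vertex 1.2 0.4 2.8
   vertex 1.6 1.2 2.2
   vertex 1.6 0.2 2.6
  endloop
 endfacet
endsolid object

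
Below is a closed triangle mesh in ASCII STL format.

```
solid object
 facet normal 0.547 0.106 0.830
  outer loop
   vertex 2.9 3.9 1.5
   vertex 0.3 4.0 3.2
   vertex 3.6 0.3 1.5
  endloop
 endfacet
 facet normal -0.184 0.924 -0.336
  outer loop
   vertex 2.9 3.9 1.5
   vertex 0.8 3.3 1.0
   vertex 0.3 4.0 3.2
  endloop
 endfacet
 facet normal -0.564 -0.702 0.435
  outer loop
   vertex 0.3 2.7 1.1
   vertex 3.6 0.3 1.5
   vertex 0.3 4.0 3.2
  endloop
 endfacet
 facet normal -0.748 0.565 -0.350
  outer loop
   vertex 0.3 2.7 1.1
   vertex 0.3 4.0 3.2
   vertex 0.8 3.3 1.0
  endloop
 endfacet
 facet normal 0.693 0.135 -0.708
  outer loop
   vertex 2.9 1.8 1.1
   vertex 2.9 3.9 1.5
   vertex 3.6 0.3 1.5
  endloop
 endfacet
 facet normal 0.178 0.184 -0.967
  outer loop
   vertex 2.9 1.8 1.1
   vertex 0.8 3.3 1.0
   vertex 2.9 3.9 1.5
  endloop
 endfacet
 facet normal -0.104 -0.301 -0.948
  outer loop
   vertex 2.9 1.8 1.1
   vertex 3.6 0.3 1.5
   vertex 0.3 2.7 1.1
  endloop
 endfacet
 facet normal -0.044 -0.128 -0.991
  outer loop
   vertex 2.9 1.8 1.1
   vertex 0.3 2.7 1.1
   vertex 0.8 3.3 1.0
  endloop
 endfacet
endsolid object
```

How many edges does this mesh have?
12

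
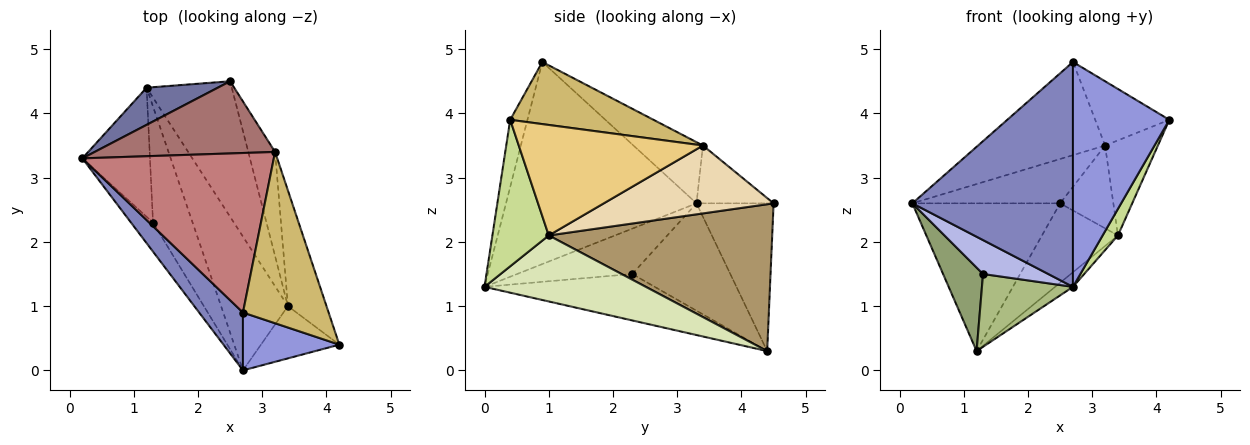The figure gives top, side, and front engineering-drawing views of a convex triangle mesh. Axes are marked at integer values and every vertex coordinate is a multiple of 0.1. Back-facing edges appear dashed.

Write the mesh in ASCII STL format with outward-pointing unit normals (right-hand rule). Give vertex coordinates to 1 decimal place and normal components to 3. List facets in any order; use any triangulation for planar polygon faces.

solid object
 facet normal -0.451 0.865 0.218
  outer loop
   vertex 1.2 4.4 0.3
   vertex 0.2 3.3 2.6
   vertex 2.5 4.5 2.6
  endloop
 endfacet
 facet normal -0.754 -0.636 0.164
  outer loop
   vertex 2.7 0.9 4.8
   vertex 0.2 3.3 2.6
   vertex 2.7 0.0 1.3
  endloop
 endfacet
 facet normal -0.171 -0.954 0.245
  outer loop
   vertex 2.7 0.9 4.8
   vertex 2.7 0.0 1.3
   vertex 4.2 0.4 3.9
  endloop
 endfacet
 facet normal -0.802 -0.454 -0.389
  outer loop
   vertex 1.3 2.3 1.5
   vertex 2.7 0.0 1.3
   vertex 0.2 3.3 2.6
  endloop
 endfacet
 facet normal -0.800 -0.326 -0.504
  outer loop
   vertex 1.3 2.3 1.5
   vertex 0.2 3.3 2.6
   vertex 1.2 4.4 0.3
  endloop
 endfacet
 facet normal -0.705 -0.377 -0.601
  outer loop
   vertex 1.3 2.3 1.5
   vertex 1.2 4.4 0.3
   vertex 2.7 0.0 1.3
  endloop
 endfacet
 facet normal 0.857 -0.233 -0.459
  outer loop
   vertex 3.4 1.0 2.1
   vertex 4.2 0.4 3.9
   vertex 2.7 0.0 1.3
  endloop
 endfacet
 facet normal 0.700 0.077 -0.710
  outer loop
   vertex 3.4 1.0 2.1
   vertex 2.7 0.0 1.3
   vertex 1.2 4.4 0.3
  endloop
 endfacet
 facet normal 0.830 0.282 -0.481
  outer loop
   vertex 3.4 1.0 2.1
   vertex 1.2 4.4 0.3
   vertex 2.5 4.5 2.6
  endloop
 endfacet
 facet normal 0.562 0.291 0.775
  outer loop
   vertex 3.2 3.4 3.5
   vertex 2.7 0.9 4.8
   vertex 4.2 0.4 3.9
  endloop
 endfacet
 facet normal 0.911 0.261 -0.318
  outer loop
   vertex 3.2 3.4 3.5
   vertex 4.2 0.4 3.9
   vertex 3.4 1.0 2.1
  endloop
 endfacet
 facet normal 0.893 0.280 -0.352
  outer loop
   vertex 3.2 3.4 3.5
   vertex 3.4 1.0 2.1
   vertex 2.5 4.5 2.6
  endloop
 endfacet
 facet normal -0.263 0.505 0.822
  outer loop
   vertex 3.2 3.4 3.5
   vertex 2.5 4.5 2.6
   vertex 0.2 3.3 2.6
  endloop
 endfacet
 facet normal -0.266 0.486 0.832
  outer loop
   vertex 3.2 3.4 3.5
   vertex 0.2 3.3 2.6
   vertex 2.7 0.9 4.8
  endloop
 endfacet
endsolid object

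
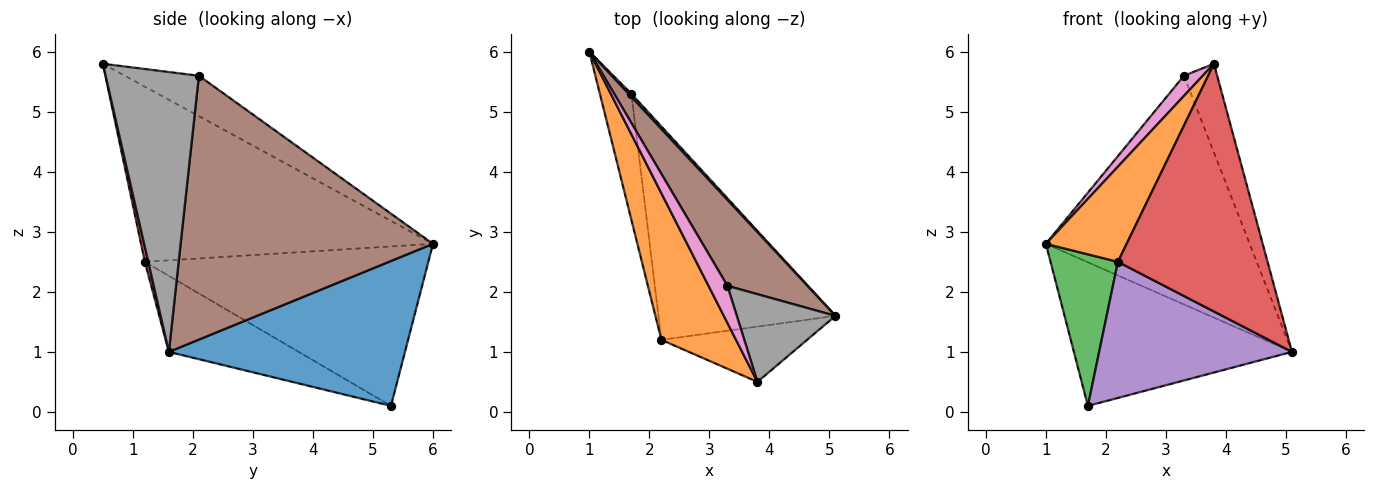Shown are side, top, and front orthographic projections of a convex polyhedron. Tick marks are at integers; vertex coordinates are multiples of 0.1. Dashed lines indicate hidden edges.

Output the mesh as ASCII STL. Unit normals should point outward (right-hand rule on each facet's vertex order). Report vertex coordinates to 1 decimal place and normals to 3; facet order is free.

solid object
 facet normal 0.734 0.678 0.015
  outer loop
   vertex 1.7 5.3 0.1
   vertex 1.0 6.0 2.8
   vertex 5.1 1.6 1.0
  endloop
 endfacet
 facet normal -0.892 -0.247 0.380
  outer loop
   vertex 2.2 1.2 2.5
   vertex 3.8 0.5 5.8
   vertex 1.0 6.0 2.8
  endloop
 endfacet
 facet normal -0.955 -0.227 -0.189
  outer loop
   vertex 2.2 1.2 2.5
   vertex 1.0 6.0 2.8
   vertex 1.7 5.3 0.1
  endloop
 endfacet
 facet normal 0.022 -0.976 -0.218
  outer loop
   vertex 2.2 1.2 2.5
   vertex 5.1 1.6 1.0
   vertex 3.8 0.5 5.8
  endloop
 endfacet
 facet normal -0.340 -0.506 -0.793
  outer loop
   vertex 2.2 1.2 2.5
   vertex 1.7 5.3 0.1
   vertex 5.1 1.6 1.0
  endloop
 endfacet
 facet normal 0.757 0.612 0.230
  outer loop
   vertex 3.3 2.1 5.6
   vertex 5.1 1.6 1.0
   vertex 1.0 6.0 2.8
  endloop
 endfacet
 facet normal -0.883 -0.224 0.413
  outer loop
   vertex 3.3 2.1 5.6
   vertex 1.0 6.0 2.8
   vertex 3.8 0.5 5.8
  endloop
 endfacet
 facet normal 0.894 0.319 0.315
  outer loop
   vertex 3.3 2.1 5.6
   vertex 3.8 0.5 5.8
   vertex 5.1 1.6 1.0
  endloop
 endfacet
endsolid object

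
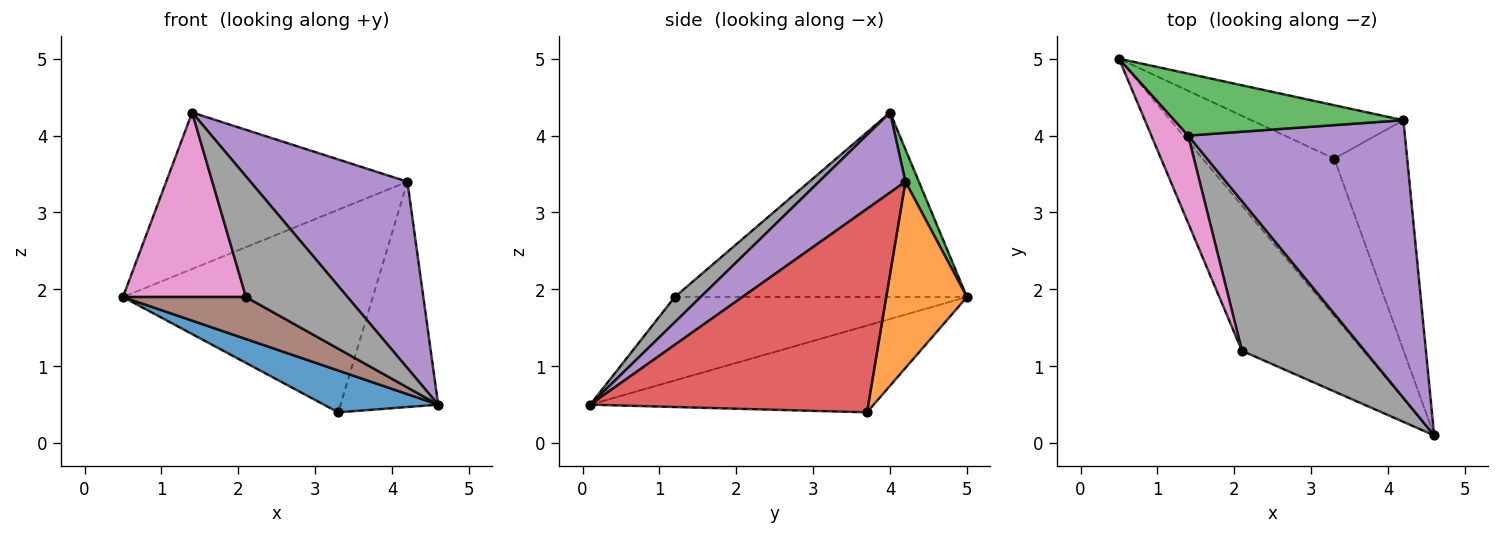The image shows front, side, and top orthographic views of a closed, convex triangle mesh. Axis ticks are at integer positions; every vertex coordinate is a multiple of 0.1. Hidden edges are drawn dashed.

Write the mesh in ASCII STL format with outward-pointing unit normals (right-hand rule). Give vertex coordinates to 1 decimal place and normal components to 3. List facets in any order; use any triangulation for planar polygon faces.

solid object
 facet normal -0.537 -0.217 -0.815
  outer loop
   vertex 3.3 3.7 0.4
   vertex 4.6 0.1 0.5
   vertex 0.5 5.0 1.9
  endloop
 endfacet
 facet normal 0.298 0.923 -0.243
  outer loop
   vertex 4.2 4.2 3.4
   vertex 3.3 3.7 0.4
   vertex 0.5 5.0 1.9
  endloop
 endfacet
 facet normal 0.052 0.929 0.367
  outer loop
   vertex 4.2 4.2 3.4
   vertex 0.5 5.0 1.9
   vertex 1.4 4.0 4.3
  endloop
 endfacet
 facet normal 0.894 0.314 -0.320
  outer loop
   vertex 4.2 4.2 3.4
   vertex 4.6 0.1 0.5
   vertex 3.3 3.7 0.4
  endloop
 endfacet
 facet normal 0.293 -0.533 0.794
  outer loop
   vertex 4.2 4.2 3.4
   vertex 1.4 4.0 4.3
   vertex 4.6 0.1 0.5
  endloop
 endfacet
 facet normal -0.551 -0.232 -0.802
  outer loop
   vertex 2.1 1.2 1.9
   vertex 0.5 5.0 1.9
   vertex 4.6 0.1 0.5
  endloop
 endfacet
 facet normal -0.906 -0.382 0.181
  outer loop
   vertex 2.1 1.2 1.9
   vertex 1.4 4.0 4.3
   vertex 0.5 5.0 1.9
  endloop
 endfacet
 facet normal 0.158 -0.620 0.769
  outer loop
   vertex 2.1 1.2 1.9
   vertex 4.6 0.1 0.5
   vertex 1.4 4.0 4.3
  endloop
 endfacet
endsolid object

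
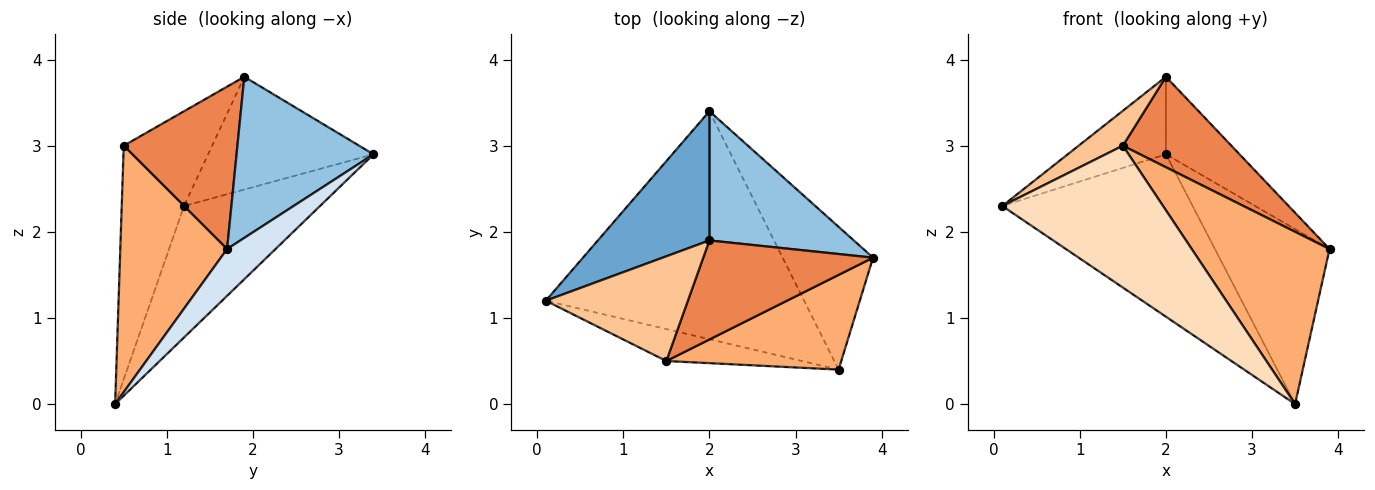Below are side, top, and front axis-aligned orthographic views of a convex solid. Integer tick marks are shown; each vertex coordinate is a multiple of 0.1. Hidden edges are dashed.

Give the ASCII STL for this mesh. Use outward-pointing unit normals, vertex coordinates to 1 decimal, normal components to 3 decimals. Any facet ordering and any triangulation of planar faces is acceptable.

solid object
 facet normal -0.655 0.389 0.648
  outer loop
   vertex 2.0 1.9 3.8
   vertex 2.0 3.4 2.9
   vertex 0.1 1.2 2.3
  endloop
 endfacet
 facet normal 0.691 0.372 0.620
  outer loop
   vertex 2.0 1.9 3.8
   vertex 3.9 1.7 1.8
   vertex 2.0 3.4 2.9
  endloop
 endfacet
 facet normal -0.383 0.536 -0.752
  outer loop
   vertex 3.5 0.4 0.0
   vertex 0.1 1.2 2.3
   vertex 2.0 3.4 2.9
  endloop
 endfacet
 facet normal 0.311 0.736 -0.601
  outer loop
   vertex 3.5 0.4 0.0
   vertex 2.0 3.4 2.9
   vertex 3.9 1.7 1.8
  endloop
 endfacet
 facet normal 0.577 -0.551 0.603
  outer loop
   vertex 1.5 0.5 3.0
   vertex 3.9 1.7 1.8
   vertex 2.0 1.9 3.8
  endloop
 endfacet
 facet normal 0.562 -0.725 0.399
  outer loop
   vertex 1.5 0.5 3.0
   vertex 3.5 0.4 0.0
   vertex 3.9 1.7 1.8
  endloop
 endfacet
 facet normal -0.535 -0.267 0.802
  outer loop
   vertex 1.5 0.5 3.0
   vertex 2.0 1.9 3.8
   vertex 0.1 1.2 2.3
  endloop
 endfacet
 facet normal -0.354 -0.913 -0.205
  outer loop
   vertex 1.5 0.5 3.0
   vertex 0.1 1.2 2.3
   vertex 3.5 0.4 0.0
  endloop
 endfacet
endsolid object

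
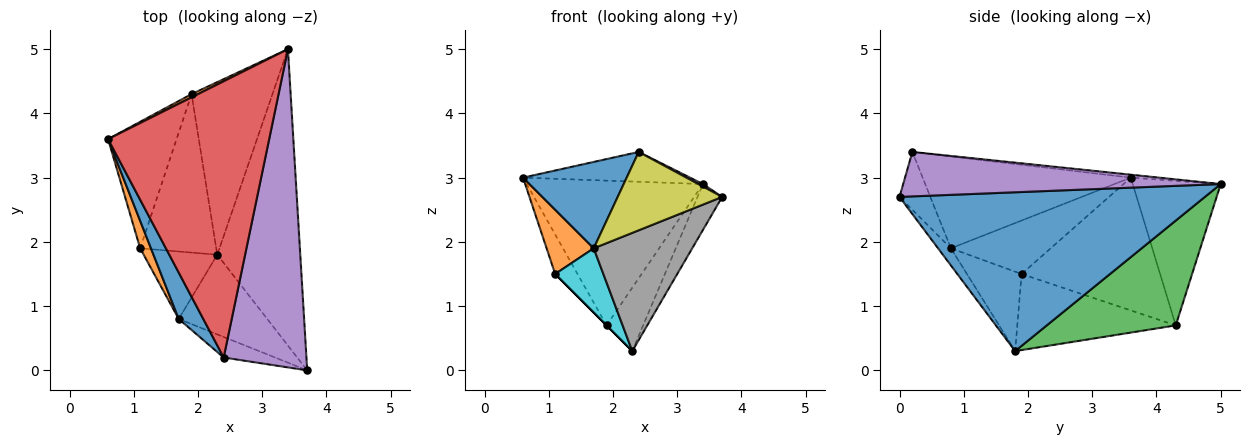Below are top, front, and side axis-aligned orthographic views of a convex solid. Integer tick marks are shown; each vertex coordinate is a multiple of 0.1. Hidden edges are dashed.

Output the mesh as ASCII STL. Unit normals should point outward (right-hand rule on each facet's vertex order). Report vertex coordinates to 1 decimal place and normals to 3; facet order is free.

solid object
 facet normal 0.884 0.072 -0.462
  outer loop
   vertex 2.3 1.8 0.3
   vertex 3.4 5.0 2.9
   vertex 3.7 0.0 2.7
  endloop
 endfacet
 facet normal -0.447 0.895 0.020
  outer loop
   vertex 1.9 4.3 0.7
   vertex 0.6 3.6 3.0
   vertex 3.4 5.0 2.9
  endloop
 endfacet
 facet normal 0.772 0.219 -0.596
  outer loop
   vertex 1.9 4.3 0.7
   vertex 3.4 5.0 2.9
   vertex 2.3 1.8 0.3
  endloop
 endfacet
 facet normal -0.018 0.107 0.994
  outer loop
   vertex 2.4 0.2 3.4
   vertex 3.4 5.0 2.9
   vertex 0.6 3.6 3.0
  endloop
 endfacet
 facet normal 0.473 -0.007 0.881
  outer loop
   vertex 2.4 0.2 3.4
   vertex 3.7 0.0 2.7
   vertex 3.4 5.0 2.9
  endloop
 endfacet
 facet normal -0.880 0.142 -0.454
  outer loop
   vertex 1.1 1.9 1.5
   vertex 0.6 3.6 3.0
   vertex 1.9 4.3 0.7
  endloop
 endfacet
 facet normal -0.707 0.000 -0.707
  outer loop
   vertex 1.1 1.9 1.5
   vertex 1.9 4.3 0.7
   vertex 2.3 1.8 0.3
  endloop
 endfacet
 facet normal -0.108 -0.824 -0.556
  outer loop
   vertex 1.7 0.8 1.9
   vertex 2.3 1.8 0.3
   vertex 3.7 0.0 2.7
  endloop
 endfacet
 facet normal -0.274 -0.930 -0.244
  outer loop
   vertex 1.7 0.8 1.9
   vertex 3.7 0.0 2.7
   vertex 2.4 0.2 3.4
  endloop
 endfacet
 facet normal -0.616 -0.543 -0.571
  outer loop
   vertex 1.7 0.8 1.9
   vertex 1.1 1.9 1.5
   vertex 2.3 1.8 0.3
  endloop
 endfacet
 facet normal -0.871 -0.433 0.233
  outer loop
   vertex 1.7 0.8 1.9
   vertex 2.4 0.2 3.4
   vertex 0.6 3.6 3.0
  endloop
 endfacet
 facet normal -0.890 -0.420 0.179
  outer loop
   vertex 1.7 0.8 1.9
   vertex 0.6 3.6 3.0
   vertex 1.1 1.9 1.5
  endloop
 endfacet
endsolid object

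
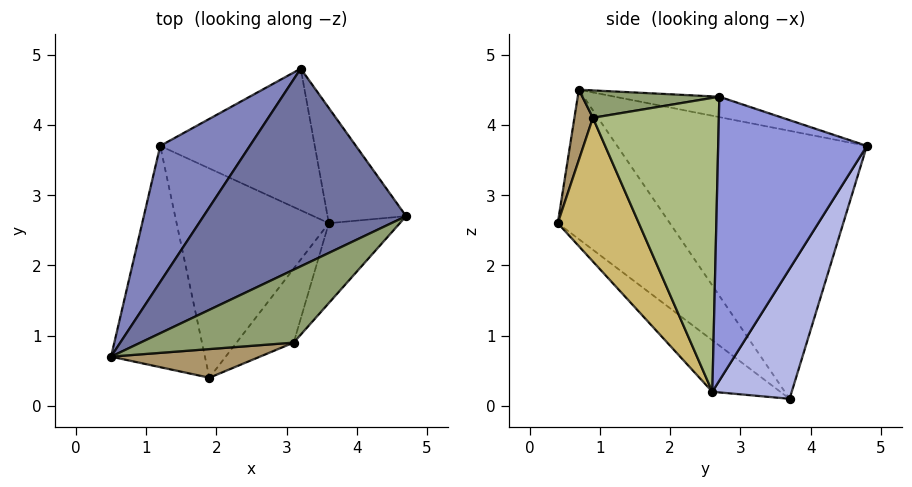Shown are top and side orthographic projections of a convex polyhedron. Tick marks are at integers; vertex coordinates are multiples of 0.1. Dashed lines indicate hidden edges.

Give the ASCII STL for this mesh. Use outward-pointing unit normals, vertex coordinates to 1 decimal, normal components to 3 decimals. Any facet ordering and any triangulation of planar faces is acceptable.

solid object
 facet normal -0.097 0.252 0.963
  outer loop
   vertex 3.2 4.8 3.7
   vertex 0.5 0.7 4.5
   vertex 4.7 2.7 4.4
  endloop
 endfacet
 facet normal -0.782 0.566 0.261
  outer loop
   vertex 1.2 3.7 0.1
   vertex 0.5 0.7 4.5
   vertex 3.2 4.8 3.7
  endloop
 endfacet
 facet normal 0.827 0.514 -0.229
  outer loop
   vertex 3.6 2.6 0.2
   vertex 3.2 4.8 3.7
   vertex 4.7 2.7 4.4
  endloop
 endfacet
 facet normal 0.386 0.800 -0.459
  outer loop
   vertex 3.6 2.6 0.2
   vertex 1.2 3.7 0.1
   vertex 3.2 4.8 3.7
  endloop
 endfacet
 facet normal 0.168 -0.305 0.937
  outer loop
   vertex 3.1 0.9 4.1
   vertex 4.7 2.7 4.4
   vertex 0.5 0.7 4.5
  endloop
 endfacet
 facet normal 0.750 -0.636 -0.181
  outer loop
   vertex 3.1 0.9 4.1
   vertex 3.6 2.6 0.2
   vertex 4.7 2.7 4.4
  endloop
 endfacet
 facet normal -0.732 -0.503 -0.460
  outer loop
   vertex 1.9 0.4 2.6
   vertex 0.5 0.7 4.5
   vertex 1.2 3.7 0.1
  endloop
 endfacet
 facet normal -0.252 -0.618 -0.745
  outer loop
   vertex 1.9 0.4 2.6
   vertex 1.2 3.7 0.1
   vertex 3.6 2.6 0.2
  endloop
 endfacet
 facet normal 0.110 -0.966 0.234
  outer loop
   vertex 1.9 0.4 2.6
   vertex 3.1 0.9 4.1
   vertex 0.5 0.7 4.5
  endloop
 endfacet
 facet normal 0.618 -0.746 -0.246
  outer loop
   vertex 1.9 0.4 2.6
   vertex 3.6 2.6 0.2
   vertex 3.1 0.9 4.1
  endloop
 endfacet
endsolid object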